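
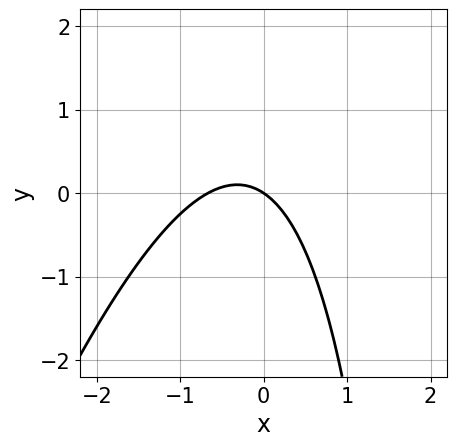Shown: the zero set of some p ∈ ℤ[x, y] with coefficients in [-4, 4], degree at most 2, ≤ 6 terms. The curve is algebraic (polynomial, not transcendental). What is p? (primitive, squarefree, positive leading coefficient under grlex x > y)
3*x^2 - x*y + 2*x + 3*y

1. The degree is 2 — no degree-1 curve has this shape.
2. Observable constraints: one x-axis crossing is at x = 0; it crosses the y-axis at the gridline y = 0.
3. Putting this together gives p.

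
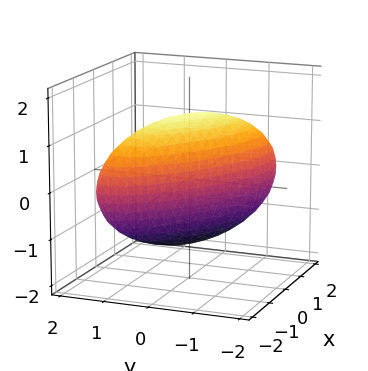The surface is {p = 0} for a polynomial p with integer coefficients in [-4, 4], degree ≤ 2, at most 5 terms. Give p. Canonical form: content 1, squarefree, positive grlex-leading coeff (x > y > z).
Degree: no degree-1 surface has this shape, so deg p = 2.
From the axis intercepts and sections: among the integer gridlines, it crosses the y-axis at y ∈ {-1, 1}.
Fitting integer coefficients to these (and the overall shape) gives p.

x^2 + 2*x*y + 2*y^2 + z^2 - 2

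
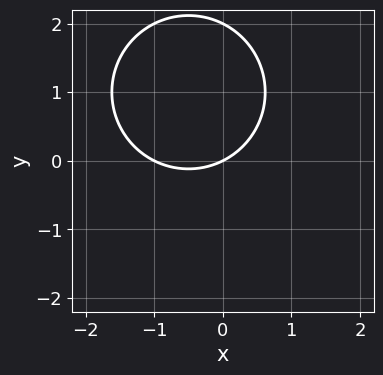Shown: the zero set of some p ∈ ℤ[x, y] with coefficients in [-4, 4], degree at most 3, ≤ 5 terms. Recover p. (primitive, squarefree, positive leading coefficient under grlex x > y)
x^2 + y^2 + x - 2*y

1. Degree: the shape is more complex than any degree-1 curve, so deg p = 2.
2. Reading off the gridlines: among the integer gridlines, it crosses the y-axis at y ∈ {0, 2}; the x-axis gridline crossings are at x ∈ {-1, 0}.
3. These observations pin down the coefficients.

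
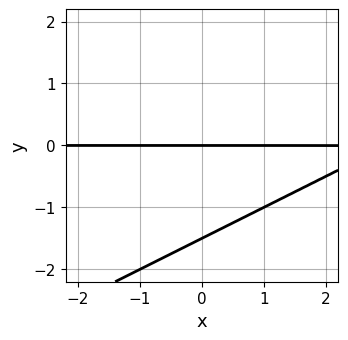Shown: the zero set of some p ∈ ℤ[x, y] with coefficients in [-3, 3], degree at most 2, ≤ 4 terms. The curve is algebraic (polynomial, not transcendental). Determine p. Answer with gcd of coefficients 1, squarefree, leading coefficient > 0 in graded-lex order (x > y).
First, deg p = 2. No degree-1 curve has this shape.
Next, against the integer gridlines: it meets the y-axis at y = 0 (among the integer gridlines); every point of the x-axis in the box is on the curve.
Finally, solving for integer coefficients yields p as stated.

x*y - 2*y^2 - 3*y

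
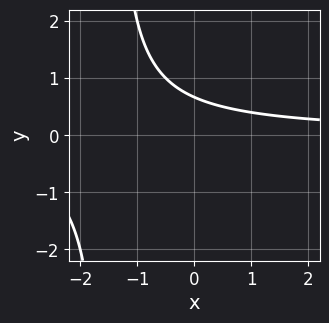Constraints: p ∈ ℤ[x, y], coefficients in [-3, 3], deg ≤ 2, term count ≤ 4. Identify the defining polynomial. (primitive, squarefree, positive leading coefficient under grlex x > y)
2*x*y + 3*y - 2

First, deg p = 2. No degree-1 curve has this shape.
Next, from the axis intercepts and sections: no x-intercept at any integer in the box.
Finally, assembling these constraints gives the stated polynomial.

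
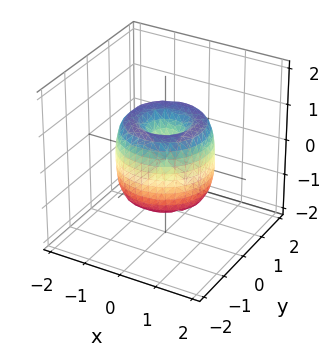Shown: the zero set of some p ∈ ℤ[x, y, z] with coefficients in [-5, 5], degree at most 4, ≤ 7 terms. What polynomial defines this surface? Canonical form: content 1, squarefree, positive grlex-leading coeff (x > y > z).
2*x^4 + 4*x^2*y^2 + 2*y^4 - 3*x^2 - 3*y^2 + z^2

Degree: a generic line meets the surface in up to 4 points, so deg p = 4.
Symmetry: every cross-section ⟂ z is a circle, so x, y appear only via x² + y².
Reading off the gridlines: a circular section at z = 0 has radius between 1 and 2; it crosses the y-axis at the gridline y = 0; it crosses the z-axis at the gridline z = 0.
The integer polynomial consistent with all of this is the stated p.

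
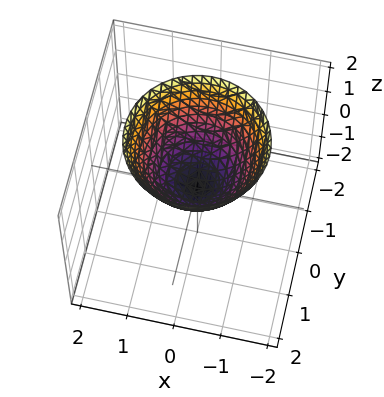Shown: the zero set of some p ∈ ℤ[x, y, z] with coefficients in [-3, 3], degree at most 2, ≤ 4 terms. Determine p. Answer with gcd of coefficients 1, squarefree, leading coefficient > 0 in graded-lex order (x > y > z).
(a) Degree: a paraboloid; a quadric, so deg p = 2.
(b) Symmetry: the z-axis is an axis of rotation, so x and y enter only as x² + y².
(c) Checking where it meets the axes: it crosses the x-axis at the gridline x = 0; it crosses the z-axis at the gridline z = 0; it meets the y-axis at y = 0 (among the integer gridlines); a circular section at z = 2 has radius between 1 and 2.
(d) Together with the visible shape, these determine p as stated.

x^2 + y^2 - z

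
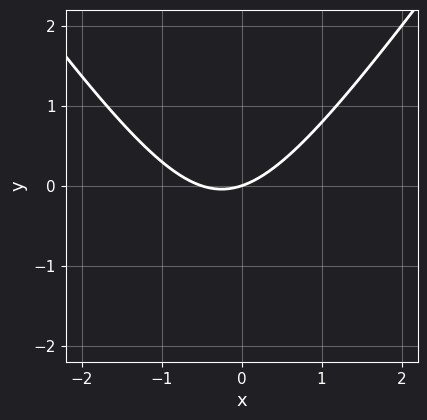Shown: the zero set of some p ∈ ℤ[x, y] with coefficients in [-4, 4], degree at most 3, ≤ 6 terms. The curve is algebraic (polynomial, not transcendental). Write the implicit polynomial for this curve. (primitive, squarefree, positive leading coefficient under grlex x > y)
2*x^2 - y^2 + x - 3*y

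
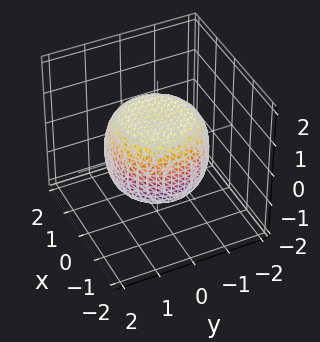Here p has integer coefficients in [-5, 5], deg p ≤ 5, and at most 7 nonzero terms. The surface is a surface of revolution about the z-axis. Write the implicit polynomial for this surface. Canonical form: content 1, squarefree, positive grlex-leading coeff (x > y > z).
(a) The degree is 4 — a generic line meets the surface in up to 4 points.
(b) Symmetries: the surface is invariant under rotation about z: p = q(x² + y², z).
(c) From the visible intercepts: a circular section at z = 0 has radius between 1 and 2; among the integer gridlines, it crosses the z-axis at z ∈ {-1, 1}.
(d) Assembling these constraints gives the stated polynomial.

2*x^4 + 4*x^2*y^2 + 2*y^4 - 2*x^2 - 2*y^2 + 3*z^2 - 3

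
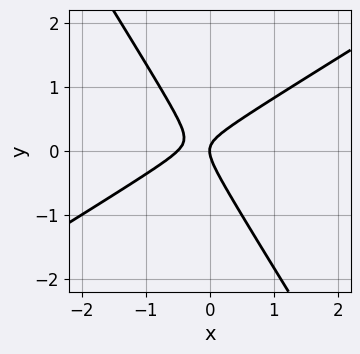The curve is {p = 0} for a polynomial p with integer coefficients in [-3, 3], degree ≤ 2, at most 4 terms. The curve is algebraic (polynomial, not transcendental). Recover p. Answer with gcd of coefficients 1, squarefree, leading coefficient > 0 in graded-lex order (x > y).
First, degree: a generic line meets the curve in up to 2 points, so deg p = 2.
Next, from the axis intercepts and sections: it crosses the y-axis at the gridline y = 0; one x-axis crossing is at x = 0.
Finally, the integer polynomial consistent with all of this is the stated p.

2*x^2 - 2*x*y - 2*y^2 + x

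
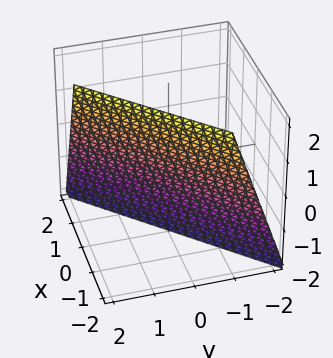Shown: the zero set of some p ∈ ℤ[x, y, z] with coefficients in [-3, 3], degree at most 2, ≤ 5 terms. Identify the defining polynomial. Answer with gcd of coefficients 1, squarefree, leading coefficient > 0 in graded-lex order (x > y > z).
3*x - 3*y + z + 2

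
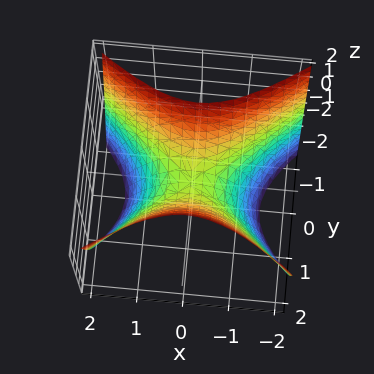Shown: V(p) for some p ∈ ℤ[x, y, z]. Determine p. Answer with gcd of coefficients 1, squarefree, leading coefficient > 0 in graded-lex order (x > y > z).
2*x^2 - 3*y^2 + 2*z

(a) Degree: a hyperbolic paraboloid; a quadric, so deg p = 2.
(b) Symmetries: it's symmetric under y → −y, forcing even powers of y; the x ↦ −x reflection is a symmetry, so x appears only in even powers.
(c) Against the integer gridlines: it meets the z-axis at z = 0 (among the integer gridlines); it crosses the x-axis at the gridline x = 0.
(d) Fitting integer coefficients to these (and the overall shape) gives p.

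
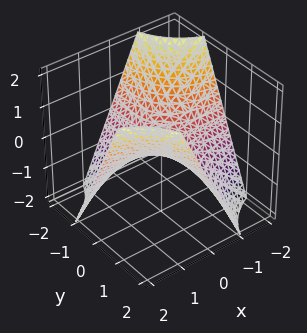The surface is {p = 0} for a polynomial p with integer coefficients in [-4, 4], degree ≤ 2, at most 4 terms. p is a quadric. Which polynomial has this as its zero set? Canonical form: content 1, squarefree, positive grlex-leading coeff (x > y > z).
1. deg p = 2.
2. Reading off the gridlines: every point of the x-axis in the box is on the surface; it crosses the z-axis at the gridline z = 0; the visible y-axis segment lies entirely on the surface.
3. These observations pin down the coefficients.

x*y - z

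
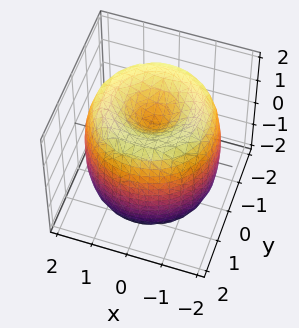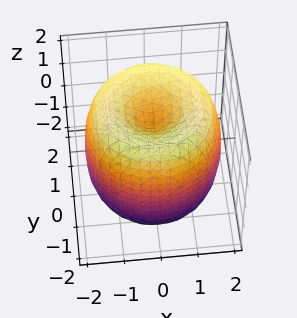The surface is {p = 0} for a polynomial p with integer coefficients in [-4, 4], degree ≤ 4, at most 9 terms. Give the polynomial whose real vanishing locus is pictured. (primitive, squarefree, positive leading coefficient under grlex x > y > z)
x^4 + 2*x^2*y^2 + y^4 - 3*x^2 - 3*y^2 + z^2 - 1

First, degree: the shape is more complex than any degree-3 surface, so deg p = 4.
Next, symmetry: the surface is invariant under rotation about z: p = q(x² + y², z).
Then, reading off the gridlines: the z-axis gridline crossings are at z ∈ {-1, 1}; a circular section at z = 1 has radius between 1 and 2.
Finally, the integer polynomial consistent with all of this is the stated p.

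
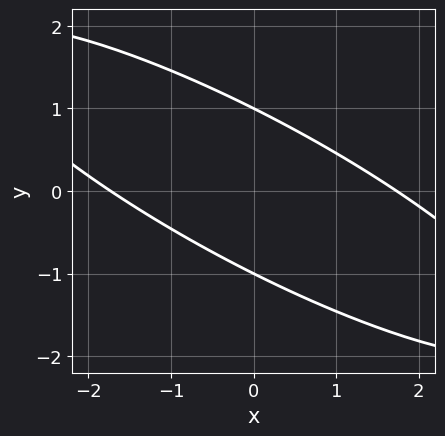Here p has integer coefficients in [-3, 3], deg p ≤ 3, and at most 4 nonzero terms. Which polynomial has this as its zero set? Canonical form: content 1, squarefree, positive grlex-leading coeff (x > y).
(a) The degree is 2 — no degree-1 curve has this shape.
(b) From the visible intercepts: among the integer gridlines, it crosses the y-axis at y ∈ {-1, 1}.
(c) Together with the visible shape, these determine p as stated.

x^2 + 3*x*y + 3*y^2 - 3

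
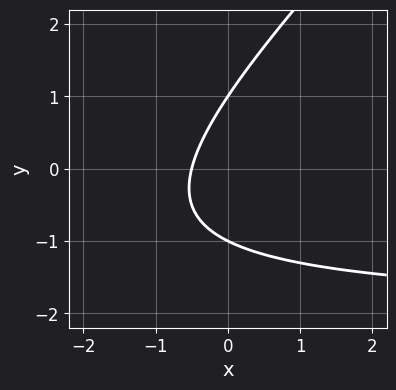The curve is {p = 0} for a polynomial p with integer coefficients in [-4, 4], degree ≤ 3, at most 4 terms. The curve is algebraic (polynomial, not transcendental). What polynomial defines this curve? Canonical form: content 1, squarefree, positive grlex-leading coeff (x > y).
x*y - y^2 + 2*x + 1

1. The degree is 2 — the shape is more complex than any degree-1 curve.
2. Reading off the gridlines: among the integer gridlines, it crosses the y-axis at y ∈ {-1, 1}.
3. Fitting integer coefficients to these (and the overall shape) gives p.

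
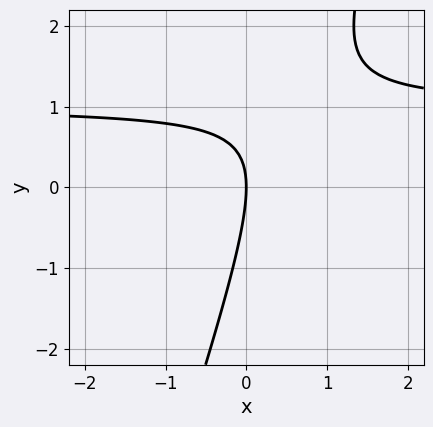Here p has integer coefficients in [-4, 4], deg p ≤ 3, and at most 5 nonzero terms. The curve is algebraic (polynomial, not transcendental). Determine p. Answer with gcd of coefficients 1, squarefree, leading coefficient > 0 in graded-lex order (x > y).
First, degree: the shape is more complex than any degree-1 curve, so deg p = 2.
Then, reading off the gridlines: it meets the x-axis at x = 0 (among the integer gridlines); it meets the y-axis at y = 0 (among the integer gridlines).
Finally, solving for integer coefficients yields p as stated.

3*x*y - y^2 - 3*x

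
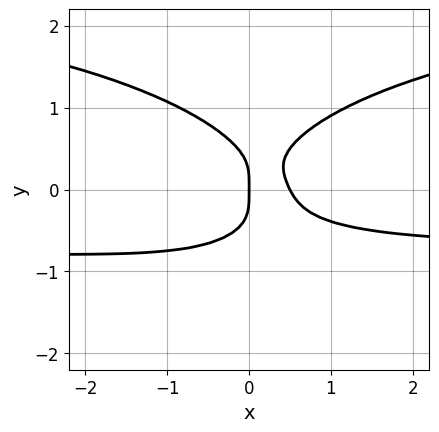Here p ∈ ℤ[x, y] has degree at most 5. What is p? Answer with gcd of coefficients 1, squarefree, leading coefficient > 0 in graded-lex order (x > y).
deg p = 4.
From the axis intercepts and sections: one x-axis crossing is at x = 0; one y-axis crossing is at y = 0.
Together with the visible shape, these determine p as stated.

x^2*y^2 + 3*y^4 - 2*x^2*y - 2*x^2 + x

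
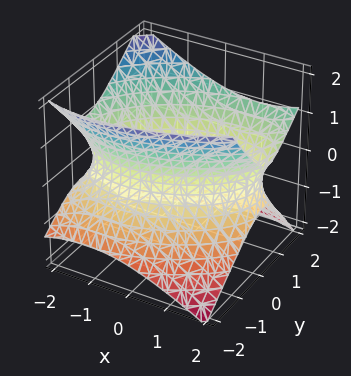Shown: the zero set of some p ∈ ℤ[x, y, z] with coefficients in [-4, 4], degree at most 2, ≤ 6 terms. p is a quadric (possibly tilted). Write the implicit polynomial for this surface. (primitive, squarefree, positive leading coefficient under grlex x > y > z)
1. deg p = 2.
2. Against the integer gridlines: the surface avoids every integer z-axis point in the box.
3. Putting this together gives p.

x^2 - x*y + 2*y^2 - y*z - 2*z^2 - 3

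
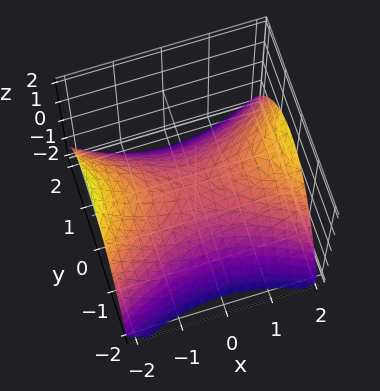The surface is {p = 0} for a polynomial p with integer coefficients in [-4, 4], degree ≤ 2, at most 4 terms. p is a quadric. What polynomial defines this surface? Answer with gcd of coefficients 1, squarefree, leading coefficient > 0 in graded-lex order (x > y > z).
(a) Degree: a hyperbolic paraboloid; a quadric, so deg p = 2.
(b) Symmetries: the x ↦ −x reflection is a symmetry, so x appears only in even powers; it's symmetric under y → −y, forcing even powers of y.
(c) Observable constraints: it crosses the x-axis at the gridline x = 0; it crosses the y-axis at the gridline y = 0; it crosses the z-axis at the gridline z = 0.
(d) Fitting integer coefficients to these (and the overall shape) gives p.

x^2 - 2*y^2 - 3*z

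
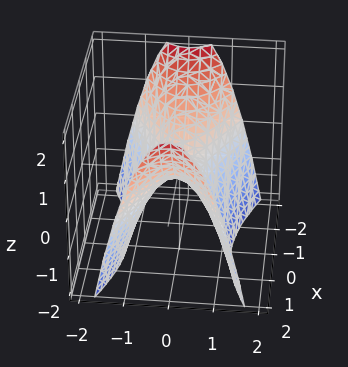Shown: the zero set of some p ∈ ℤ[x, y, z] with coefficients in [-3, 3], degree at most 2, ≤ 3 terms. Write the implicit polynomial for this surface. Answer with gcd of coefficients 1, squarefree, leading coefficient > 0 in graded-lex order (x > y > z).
Degree: a hyperbolic paraboloid; a quadric, so deg p = 2.
Symmetries: it's symmetric under y → −y, forcing even powers of y; it's symmetric under x → −x, forcing even powers of x.
From the axis intercepts and sections: one x-axis crossing is at x = 0; it meets the y-axis at y = 0 (among the integer gridlines); it meets the z-axis at z = 0 (among the integer gridlines).
The integer polynomial consistent with all of this is the stated p.

x^2 - 3*y^2 - 2*z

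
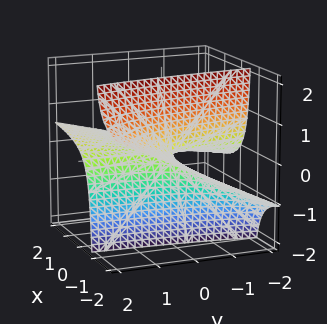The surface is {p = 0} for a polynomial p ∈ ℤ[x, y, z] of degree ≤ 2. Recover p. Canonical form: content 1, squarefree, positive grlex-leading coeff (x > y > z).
x*y - 3*x*z - 2*z

Degree: the shape is more complex than any degree-1 surface, so deg p = 2.
Observable constraints: every point of the y-axis in the box is on the surface; the visible x-axis segment lies entirely on the surface; it crosses the z-axis at the gridline z = 0.
Together with the visible shape, these determine p as stated.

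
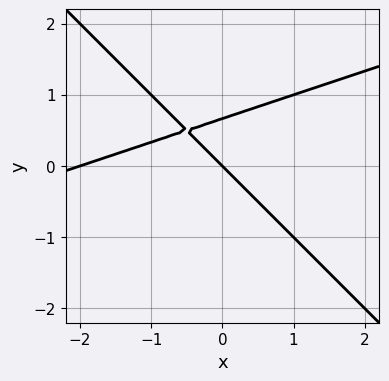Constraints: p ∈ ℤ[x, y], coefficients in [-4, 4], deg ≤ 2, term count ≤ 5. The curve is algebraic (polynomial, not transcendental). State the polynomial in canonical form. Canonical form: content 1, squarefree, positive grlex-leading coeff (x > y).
x^2 - 2*x*y - 3*y^2 + 2*x + 2*y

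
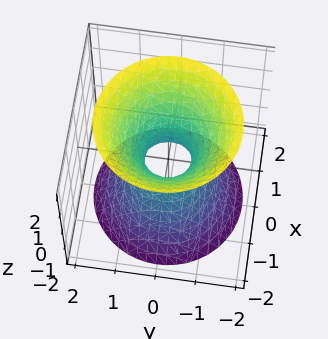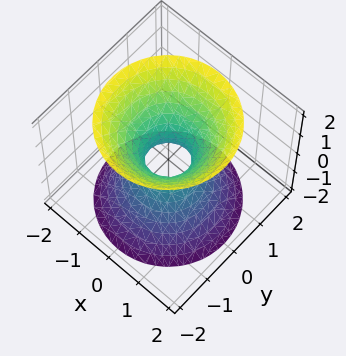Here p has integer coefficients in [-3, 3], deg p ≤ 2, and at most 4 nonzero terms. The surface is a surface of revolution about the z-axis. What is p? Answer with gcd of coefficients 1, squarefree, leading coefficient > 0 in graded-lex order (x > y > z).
The degree is 2 — the shape is more complex than any degree-1 surface.
Symmetries: the surface is invariant under rotation about z: p = q(x² + y², z).
From the visible intercepts: it misses every integer gridline on the z-axis; a circular section at z = 1 has radius exactly 1.
Matching integer coefficients to the picture gives p.

3*x^2 + 3*y^2 - 2*z^2 - 1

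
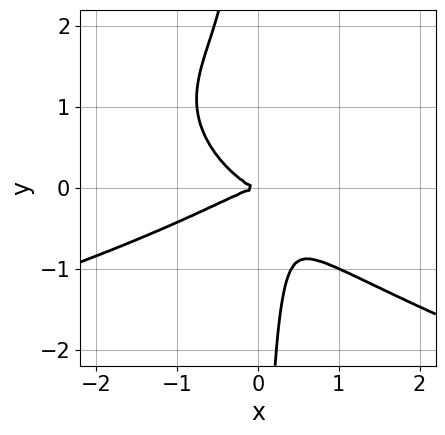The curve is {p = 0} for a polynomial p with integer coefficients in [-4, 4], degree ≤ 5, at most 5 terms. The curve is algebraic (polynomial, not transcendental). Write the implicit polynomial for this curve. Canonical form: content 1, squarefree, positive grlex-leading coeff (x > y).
3*x*y^3 + 2*x^3 - 2*x^2*y - 3*x*y^2 + 2*y^2

First, the degree is 4 — a generic line meets the curve in up to 4 points.
Next, reading off the gridlines: it crosses the y-axis at the gridline y = 0; it meets the x-axis at x = 0 (among the integer gridlines).
Finally, assembling these constraints gives the stated polynomial.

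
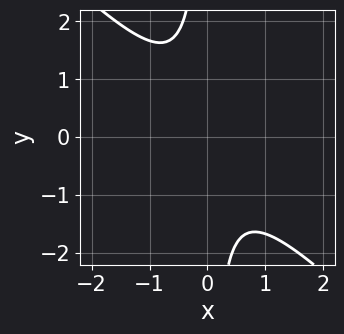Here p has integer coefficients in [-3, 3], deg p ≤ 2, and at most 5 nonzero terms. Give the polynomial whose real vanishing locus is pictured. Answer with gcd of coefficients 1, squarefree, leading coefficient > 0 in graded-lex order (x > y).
3*x^2 + 3*x*y + 2

First, the degree is 2 — the shape is more complex than any degree-1 curve.
Next, from the visible intercepts: the curve avoids every integer y-axis point in the box; no x-intercept at any integer in the box.
Finally, fitting integer coefficients to these (and the overall shape) gives p.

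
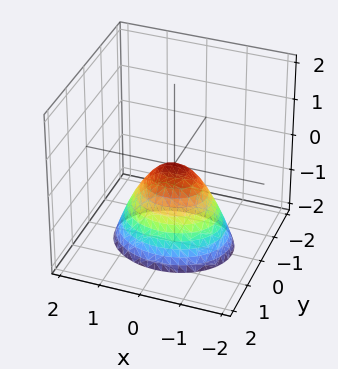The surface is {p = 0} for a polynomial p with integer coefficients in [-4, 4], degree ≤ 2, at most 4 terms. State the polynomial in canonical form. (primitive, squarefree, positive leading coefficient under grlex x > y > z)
Degree: a paraboloid; a quadric, so deg p = 2.
Symmetries: it's symmetric under x → −x, forcing even powers of x; mirror symmetry y ↦ −y ⇒ only even powers of y.
From the axis intercepts and sections: it meets the y-axis at y = 0 (among the integer gridlines); it crosses the z-axis at the gridline z = 0; one x-axis crossing is at x = 0.
The integer polynomial consistent with all of this is the stated p.

2*x^2 + 3*y^2 + 2*z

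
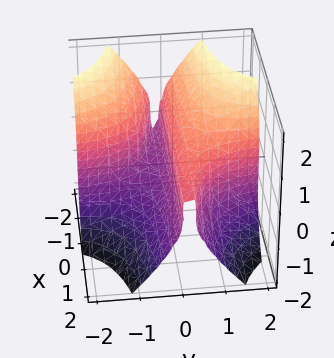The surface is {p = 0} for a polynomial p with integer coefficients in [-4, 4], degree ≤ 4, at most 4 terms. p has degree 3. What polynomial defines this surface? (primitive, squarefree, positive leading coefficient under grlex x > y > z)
The degree is 3 — no degree-2 surface has this shape.
From the visible intercepts: one z-axis crossing is at z = 0; one y-axis crossing is at y = 0.
The integer polynomial consistent with all of this is the stated p.

3*x*y^2 + z^3 - 2*y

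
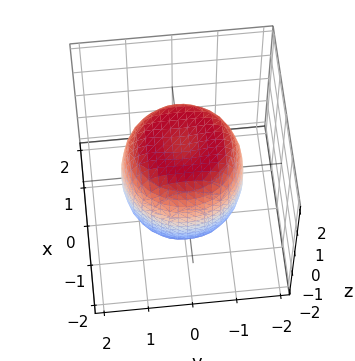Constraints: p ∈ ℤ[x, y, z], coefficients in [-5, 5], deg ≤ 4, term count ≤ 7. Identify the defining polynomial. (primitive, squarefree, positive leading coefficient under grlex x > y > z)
1. deg p = 4. The shape is more complex than any degree-3 surface.
2. Symmetry: the surface is invariant under rotation about z: p = q(x² + y², z).
3. Reading off the gridlines: a circular section at z = -1 has radius between 1 and 2.
4. The integer polynomial consistent with all of this is the stated p.

2*x^4 + 4*x^2*y^2 + 2*y^4 - 2*x^2 - 2*y^2 + 2*z^2 - 3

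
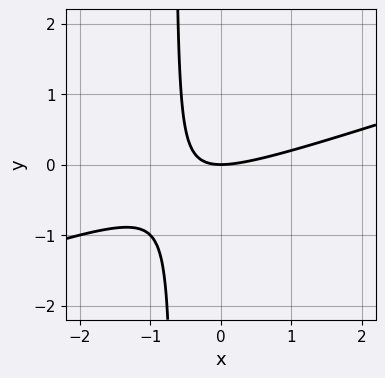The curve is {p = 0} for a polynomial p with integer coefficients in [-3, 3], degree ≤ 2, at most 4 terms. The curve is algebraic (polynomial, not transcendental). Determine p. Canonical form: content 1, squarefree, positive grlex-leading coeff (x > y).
x^2 - 3*x*y - 2*y

1. The degree is 2 — no degree-1 curve has this shape.
2. Observable constraints: it crosses the x-axis at the gridline x = 0; it meets the y-axis at y = 0 (among the integer gridlines).
3. Fitting integer coefficients to these (and the overall shape) gives p.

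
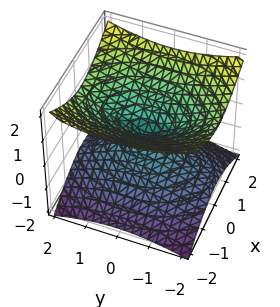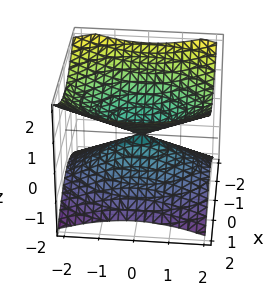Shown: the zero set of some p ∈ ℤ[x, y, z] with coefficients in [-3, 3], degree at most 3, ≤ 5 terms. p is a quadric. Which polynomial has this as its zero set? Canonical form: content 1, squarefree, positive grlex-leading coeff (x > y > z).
2*x^2 + y^2 - 3*z^2

The degree is 2 — two nappes meeting at a single point; a quadric.
Symmetries: the z ↦ −z reflection is a symmetry, so z appears only in even powers; mirror symmetry y ↦ −y ⇒ only even powers of y; the x ↦ −x reflection is a symmetry, so x appears only in even powers.
Checking where it meets the axes: it meets the z-axis at z = 0 (among the integer gridlines); it meets the y-axis at y = 0 (among the integer gridlines); one x-axis crossing is at x = 0.
Matching integer coefficients to the picture gives p.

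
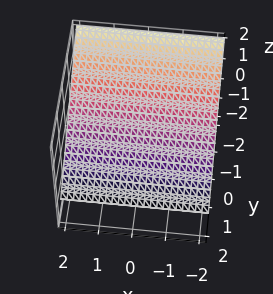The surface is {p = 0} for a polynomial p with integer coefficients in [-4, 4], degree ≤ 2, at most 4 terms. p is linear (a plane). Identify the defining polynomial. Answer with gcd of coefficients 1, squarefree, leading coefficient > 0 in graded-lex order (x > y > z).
Degree: the surface is flat (a plane), so deg p = 1.
Observable constraints: it meets the y-axis at y = 1 (among the integer gridlines); no x-intercept at any integer in the box.
These observations pin down the coefficients.

2*y + 3*z - 2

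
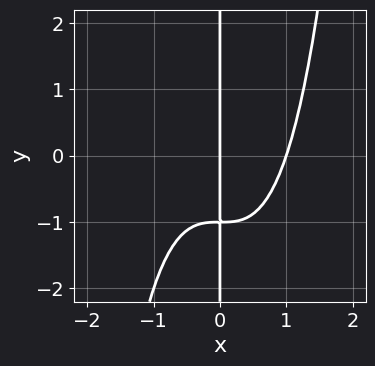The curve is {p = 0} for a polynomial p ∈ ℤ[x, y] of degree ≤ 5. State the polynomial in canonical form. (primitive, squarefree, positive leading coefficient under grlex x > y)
x^4 - x*y - x

1. deg p = 4.
2. From the axis intercepts and sections: every point of the y-axis in the box is on the curve; the x-axis gridline crossings are at x ∈ {0, 1}.
3. Together with the visible shape, these determine p as stated.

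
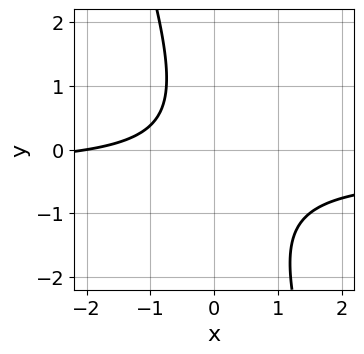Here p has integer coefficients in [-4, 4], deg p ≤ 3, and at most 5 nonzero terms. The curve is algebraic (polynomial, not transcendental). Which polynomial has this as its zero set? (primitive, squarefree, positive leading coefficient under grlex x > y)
3*x*y + y^2 + x + 2

1. Degree: no degree-1 curve has this shape, so deg p = 2.
2. From the visible intercepts: it misses every integer gridline on the y-axis; one x-axis crossing is at x = -2.
3. Fitting integer coefficients to these (and the overall shape) gives p.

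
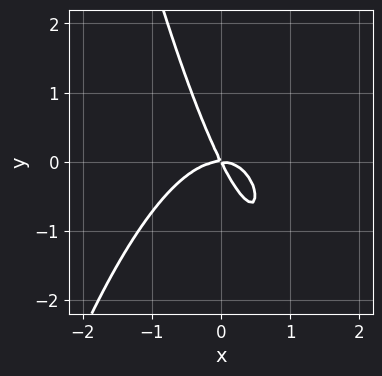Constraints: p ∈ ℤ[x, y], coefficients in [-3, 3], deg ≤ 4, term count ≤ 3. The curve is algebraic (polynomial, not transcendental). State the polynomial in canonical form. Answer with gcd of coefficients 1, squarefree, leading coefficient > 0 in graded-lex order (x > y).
2*x^3 + 2*x*y + y^2

The degree is 3 — no degree-2 curve has this shape.
From the axis intercepts and sections: it crosses the x-axis at the gridline x = 0; it crosses the y-axis at the gridline y = 0.
The integer polynomial consistent with all of this is the stated p.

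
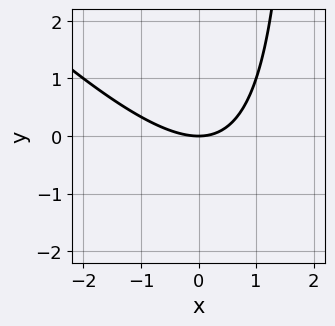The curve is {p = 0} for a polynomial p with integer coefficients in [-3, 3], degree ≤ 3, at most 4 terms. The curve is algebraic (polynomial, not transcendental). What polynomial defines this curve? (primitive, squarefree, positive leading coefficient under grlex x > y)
The degree is 2 — no degree-1 curve has this shape.
Against the integer gridlines: it crosses the x-axis at the gridline x = 0; it crosses the y-axis at the gridline y = 0.
These observations pin down the coefficients.

x^2 + x*y - 2*y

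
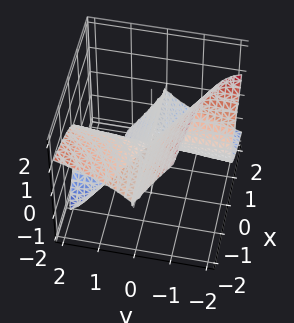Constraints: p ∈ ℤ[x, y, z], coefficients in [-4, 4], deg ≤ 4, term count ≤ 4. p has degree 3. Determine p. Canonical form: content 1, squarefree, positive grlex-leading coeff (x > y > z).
2*x*y^2 + 3*y*z^2 + 2*z^3

deg p = 3.
Against the integer gridlines: it meets the z-axis at z = 0 (among the integer gridlines); every point of the x-axis in the box is on the surface.
Putting this together gives p.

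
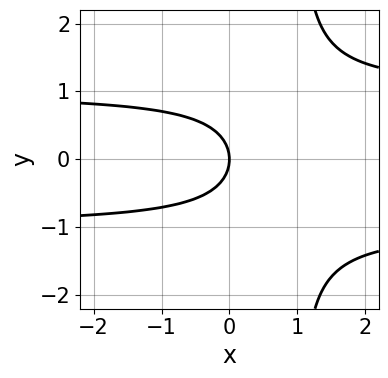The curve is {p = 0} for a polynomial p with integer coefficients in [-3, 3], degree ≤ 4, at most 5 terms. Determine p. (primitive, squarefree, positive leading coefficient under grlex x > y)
1. The degree is 3 — no degree-2 curve has this shape.
2. Symmetries: mirror symmetry y ↦ −y ⇒ only even powers of y.
3. Observable constraints: it meets the y-axis at y = 0 (among the integer gridlines); it meets the x-axis at x = 0 (among the integer gridlines).
4. Matching integer coefficients to the picture gives p.

x*y^2 - y^2 - x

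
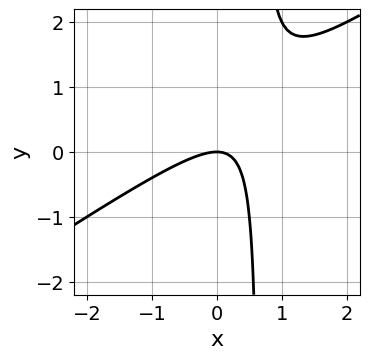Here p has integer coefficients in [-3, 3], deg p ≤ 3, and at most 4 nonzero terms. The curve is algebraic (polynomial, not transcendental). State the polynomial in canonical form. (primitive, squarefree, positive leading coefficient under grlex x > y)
1. deg p = 2.
2. Checking where it meets the axes: one y-axis crossing is at y = 0; one x-axis crossing is at x = 0.
3. The integer polynomial consistent with all of this is the stated p.

2*x^2 - 3*x*y + 2*y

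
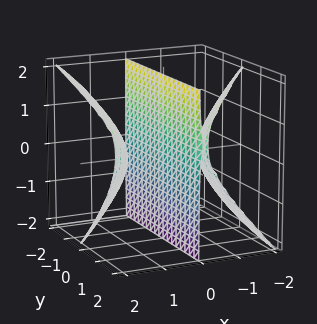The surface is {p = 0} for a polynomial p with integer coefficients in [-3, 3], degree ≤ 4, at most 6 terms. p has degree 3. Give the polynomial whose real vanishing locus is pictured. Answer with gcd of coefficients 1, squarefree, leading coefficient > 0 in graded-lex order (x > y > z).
3*x^3 - 3*x^2*y + 2*x*y*z - 3*x*z^2 - 3*x

The picture has 3 separate pieces. They look like related sheets of one shape, so recover p as a whole.
deg p = 3. No degree-2 surface has this shape.
From the visible intercepts: every point of the z-axis in the box is on the surface; every point of the y-axis in the box is on the surface; the x-axis gridline crossings are at x ∈ {-1, 0, 1}.
Fitting integer coefficients to these (and the overall shape) gives p.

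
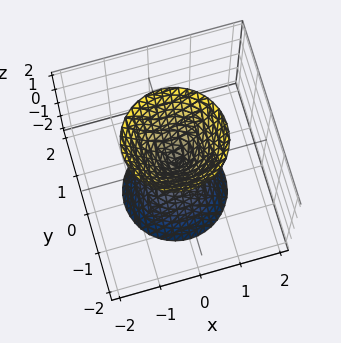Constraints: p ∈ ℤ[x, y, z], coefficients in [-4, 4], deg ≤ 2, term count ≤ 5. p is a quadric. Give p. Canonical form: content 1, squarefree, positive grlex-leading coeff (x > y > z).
There are 2 components.
Degree: two nappes meeting at a single point; a quadric, so deg p = 2.
By symmetry, the z-axis is an axis of rotation, so x and y enter only as x² + y²; the z ↦ −z reflection is a symmetry, so z appears only in even powers.
Observable constraints: a circular section at z = 2 has radius between 1 and 2; it meets the z-axis at z = 0 (among the integer gridlines).
The integer polynomial consistent with all of this is the stated p.

3*x^2 + 3*y^2 - z^2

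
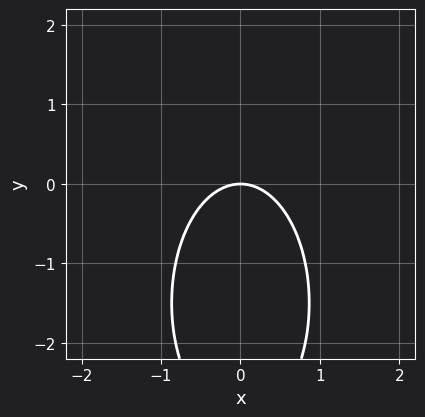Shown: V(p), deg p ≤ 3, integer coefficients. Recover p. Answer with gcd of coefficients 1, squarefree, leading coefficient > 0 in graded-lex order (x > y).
3*x^2 + y^2 + 3*y

1. The degree is 2 — a generic line meets the curve in up to 2 points.
2. Symmetries: it's symmetric under x → −x, forcing even powers of x.
3. Against the integer gridlines: it crosses the x-axis at the gridline x = 0; one y-axis crossing is at y = 0.
4. These observations pin down the coefficients.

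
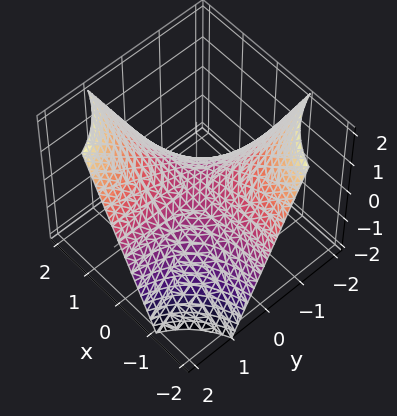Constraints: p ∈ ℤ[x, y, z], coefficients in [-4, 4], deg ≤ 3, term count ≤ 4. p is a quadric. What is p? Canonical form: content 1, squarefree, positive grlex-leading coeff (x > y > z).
x*y - z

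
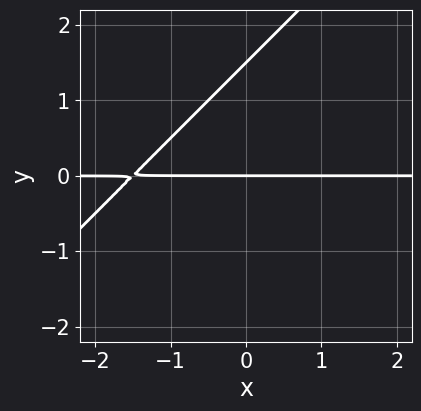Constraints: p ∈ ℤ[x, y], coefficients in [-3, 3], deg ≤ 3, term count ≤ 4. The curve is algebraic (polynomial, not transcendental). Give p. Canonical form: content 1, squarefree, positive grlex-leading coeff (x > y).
2*x*y - 2*y^2 + 3*y

(a) deg p = 2.
(b) Against the integer gridlines: the visible x-axis segment lies entirely on the curve; it meets the y-axis at y = 0 (among the integer gridlines).
(c) Fitting integer coefficients to these (and the overall shape) gives p.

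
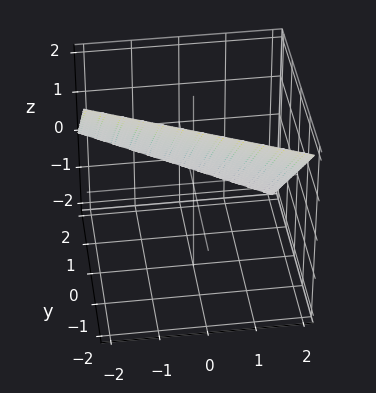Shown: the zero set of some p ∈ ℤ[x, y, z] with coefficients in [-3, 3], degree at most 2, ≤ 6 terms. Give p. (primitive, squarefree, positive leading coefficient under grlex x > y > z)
First, degree: the surface is flat (a plane), so deg p = 1.
Then, from the axis intercepts and sections: it crosses the z-axis at the gridline z = 1; one x-axis crossing is at x = 2; one y-axis crossing is at y = 1.
Finally, together with the visible shape, these determine p as stated.

x + 2*y + 2*z - 2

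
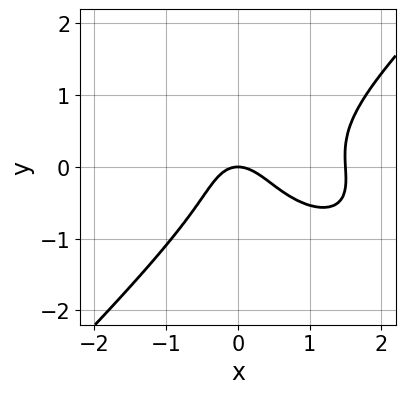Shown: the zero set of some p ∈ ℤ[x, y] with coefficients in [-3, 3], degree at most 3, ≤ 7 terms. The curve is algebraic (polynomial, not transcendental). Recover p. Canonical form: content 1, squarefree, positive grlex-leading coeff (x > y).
1. Degree: no degree-2 curve has this shape, so deg p = 3.
2. Against the integer gridlines: it crosses the x-axis at the gridline x = 0; it crosses the y-axis at the gridline y = 0.
3. Solving for integer coefficients yields p as stated.

2*x^3 + x^2*y - 3*y^3 - 3*x^2 - 2*y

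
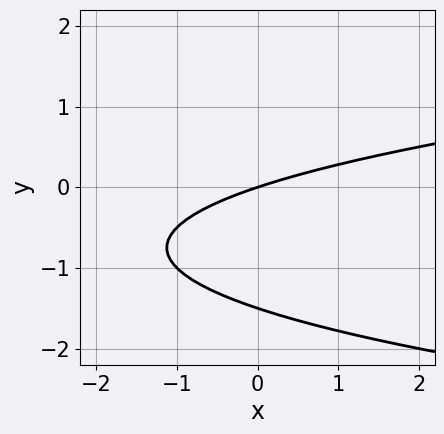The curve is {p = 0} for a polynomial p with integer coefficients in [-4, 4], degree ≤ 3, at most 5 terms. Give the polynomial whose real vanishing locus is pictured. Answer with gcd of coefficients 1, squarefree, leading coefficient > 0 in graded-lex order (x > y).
2*y^2 - x + 3*y

First, the degree is 2 — no degree-1 curve has this shape.
Then, reading off the gridlines: it meets the y-axis at y = 0 (among the integer gridlines); it crosses the x-axis at the gridline x = 0.
Finally, fitting integer coefficients to these (and the overall shape) gives p.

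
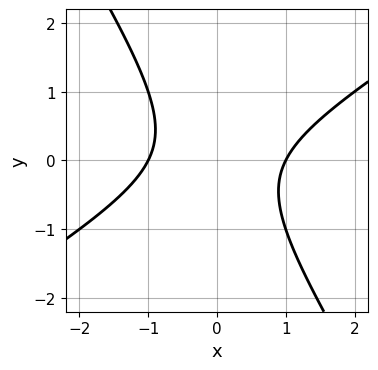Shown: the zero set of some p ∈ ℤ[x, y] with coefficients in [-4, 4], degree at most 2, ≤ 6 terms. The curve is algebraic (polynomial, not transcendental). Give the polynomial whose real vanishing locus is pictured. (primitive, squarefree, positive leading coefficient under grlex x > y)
1. Degree: no degree-1 curve has this shape, so deg p = 2.
2. Reading off the gridlines: no y-intercept at any integer in the box; the x-axis gridline crossings are at x ∈ {-1, 1}.
3. Solving for integer coefficients yields p as stated.

x^2 - x*y - y^2 - 1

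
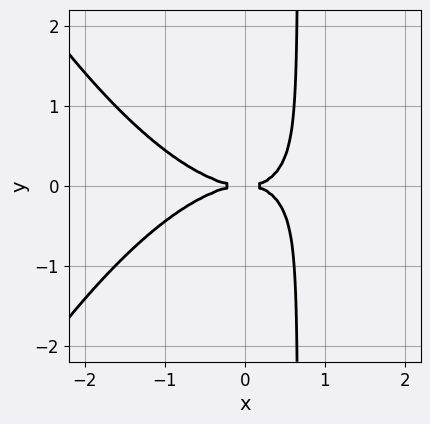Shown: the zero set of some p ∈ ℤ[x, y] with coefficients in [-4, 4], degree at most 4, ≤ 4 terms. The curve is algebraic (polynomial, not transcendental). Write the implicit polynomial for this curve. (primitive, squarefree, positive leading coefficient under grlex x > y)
x^4 + 3*x*y^2 - 2*y^2

(a) Degree: the shape is more complex than any degree-3 curve, so deg p = 4.
(b) Symmetries: mirror symmetry y ↦ −y ⇒ only even powers of y.
(c) From the axis intercepts and sections: it meets the x-axis at x = 0 (among the integer gridlines); one y-axis crossing is at y = 0.
(d) Fitting integer coefficients to these (and the overall shape) gives p.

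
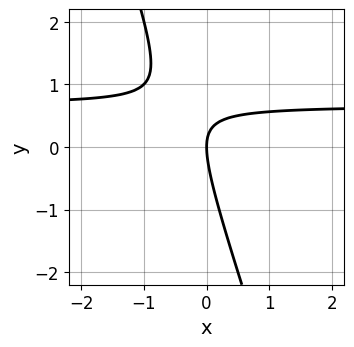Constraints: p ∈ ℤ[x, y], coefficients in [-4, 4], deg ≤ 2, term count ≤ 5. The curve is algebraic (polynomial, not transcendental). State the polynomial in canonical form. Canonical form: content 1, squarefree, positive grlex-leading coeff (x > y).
3*x*y + y^2 - 2*x

First, degree: a generic line meets the curve in up to 2 points, so deg p = 2.
Next, checking where it meets the axes: one x-axis crossing is at x = 0; it crosses the y-axis at the gridline y = 0.
Finally, assembling these constraints gives the stated polynomial.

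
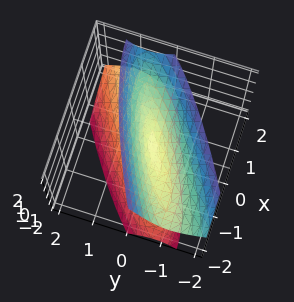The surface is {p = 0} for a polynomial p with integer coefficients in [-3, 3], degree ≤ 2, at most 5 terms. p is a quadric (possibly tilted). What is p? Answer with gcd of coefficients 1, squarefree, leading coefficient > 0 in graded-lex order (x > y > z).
x^2 - 3*x*y + 3*y^2 + y*z - z^2

I count 2 distinct pieces. Treating them together as one polynomial.
Degree: no degree-1 surface has this shape, so deg p = 2.
Observable constraints: it crosses the x-axis at the gridline x = 0; it meets the y-axis at y = 0 (among the integer gridlines); it crosses the z-axis at the gridline z = 0.
Matching integer coefficients to the picture gives p.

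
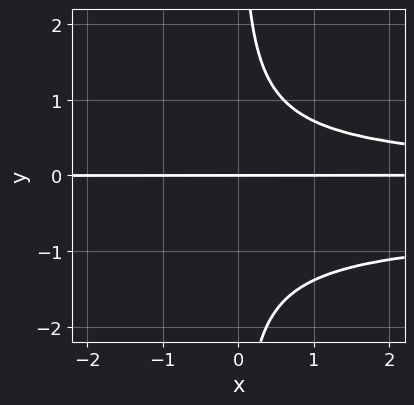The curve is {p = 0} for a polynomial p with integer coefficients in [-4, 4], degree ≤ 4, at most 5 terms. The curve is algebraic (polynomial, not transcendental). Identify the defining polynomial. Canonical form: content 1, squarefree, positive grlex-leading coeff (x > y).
3*x*y^3 + 2*x*y^2 - 3*y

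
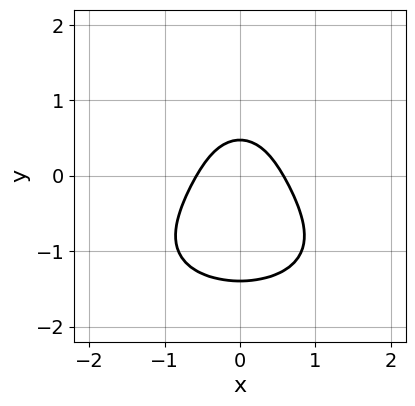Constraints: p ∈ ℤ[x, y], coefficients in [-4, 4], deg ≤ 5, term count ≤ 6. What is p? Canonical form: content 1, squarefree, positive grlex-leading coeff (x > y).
(a) The degree is 4 — the shape is more complex than any degree-3 curve.
(b) Symmetries: it's symmetric under x → −x, forcing even powers of x.
(c) Fitting integer coefficients to these (and the overall shape) gives p.

y^4 + 3*x^2 + 2*y - 1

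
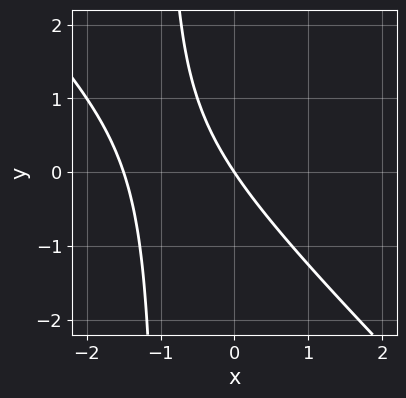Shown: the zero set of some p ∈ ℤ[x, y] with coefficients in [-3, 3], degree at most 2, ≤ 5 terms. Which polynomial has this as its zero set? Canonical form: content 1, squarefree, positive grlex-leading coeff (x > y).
2*x^2 + 2*x*y + 3*x + 2*y

(a) The degree is 2 — the shape is more complex than any degree-1 curve.
(b) Against the integer gridlines: it crosses the y-axis at the gridline y = 0; it crosses the x-axis at the gridline x = 0.
(c) These observations pin down the coefficients.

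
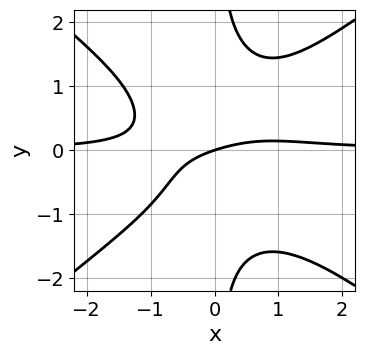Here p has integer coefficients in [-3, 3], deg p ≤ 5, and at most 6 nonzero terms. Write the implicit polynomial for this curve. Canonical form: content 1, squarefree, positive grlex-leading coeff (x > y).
Degree: a generic line meets the curve in up to 4 points, so deg p = 4.
From the visible intercepts: one y-axis crossing is at y = 0; it meets the x-axis at x = 0 (among the integer gridlines).
Assembling these constraints gives the stated polynomial.

2*x^3*y - 3*x*y^3 + 2*x*y - x + 3*y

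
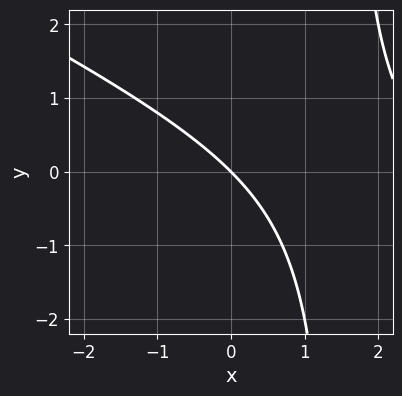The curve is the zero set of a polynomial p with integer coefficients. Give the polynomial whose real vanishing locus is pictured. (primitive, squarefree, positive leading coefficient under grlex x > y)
x^2 + 2*x*y - 3*x - 3*y

1. Degree: the shape is more complex than any degree-1 curve, so deg p = 2.
2. Observable constraints: it meets the x-axis at x = 0 (among the integer gridlines); one y-axis crossing is at y = 0.
3. Solving for integer coefficients yields p as stated.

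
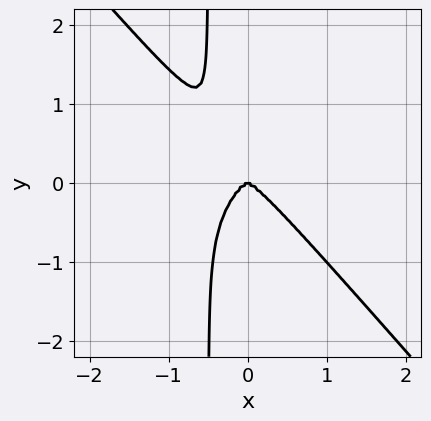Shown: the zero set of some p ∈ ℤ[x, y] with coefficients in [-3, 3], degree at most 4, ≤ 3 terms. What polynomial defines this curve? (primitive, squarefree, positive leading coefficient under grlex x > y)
The degree is 4 — no degree-3 curve has this shape.
From the visible intercepts: it crosses the y-axis at the gridline y = 0; it crosses the x-axis at the gridline x = 0.
Putting this together gives p.

3*x^4 + 2*x*y^3 + y^3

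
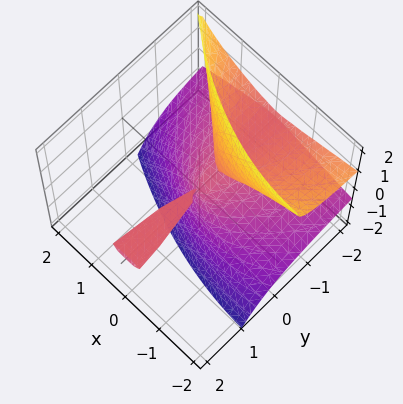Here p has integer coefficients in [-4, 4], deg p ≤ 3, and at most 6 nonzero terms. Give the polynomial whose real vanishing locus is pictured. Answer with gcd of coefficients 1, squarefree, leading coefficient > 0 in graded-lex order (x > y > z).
x*z^2 + 3*y*z^2 + z^3 + x^2 - y*z

1. The picture has 3 separate pieces. They look like related sheets of one shape, so recover p as a whole.
2. Degree: no degree-2 surface has this shape, so deg p = 3.
3. Reading off the gridlines: it crosses the x-axis at the gridline x = 0; the visible y-axis segment lies entirely on the surface.
4. Together with the visible shape, these determine p as stated.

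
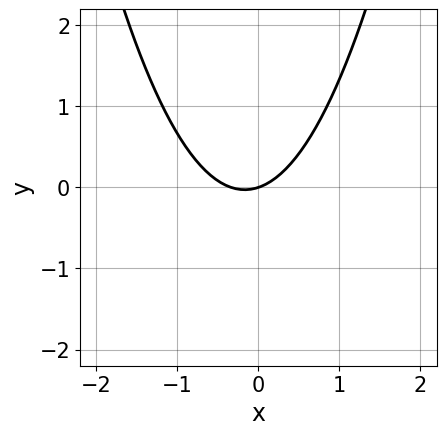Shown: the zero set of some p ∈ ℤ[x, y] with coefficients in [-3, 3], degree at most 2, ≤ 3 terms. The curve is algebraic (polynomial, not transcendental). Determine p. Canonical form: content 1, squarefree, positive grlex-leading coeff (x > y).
3*x^2 + x - 3*y

1. The degree is 2 — no degree-1 curve has this shape.
2. From the axis intercepts and sections: it meets the y-axis at y = 0 (among the integer gridlines); one x-axis crossing is at x = 0.
3. The integer polynomial consistent with all of this is the stated p.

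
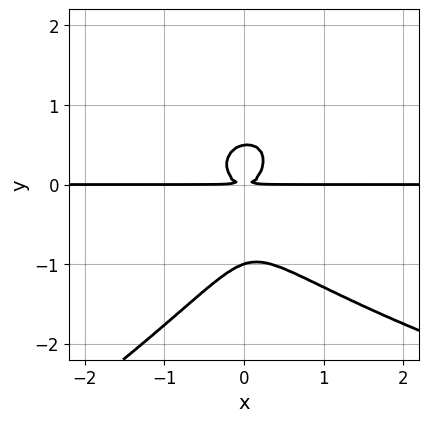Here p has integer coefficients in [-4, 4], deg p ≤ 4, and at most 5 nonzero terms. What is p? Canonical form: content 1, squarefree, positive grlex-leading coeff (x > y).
1. The degree is 4 — no degree-3 curve has this shape.
2. Checking where it meets the axes: it crosses the y-axis at the gridline y = -1; the visible x-axis segment lies entirely on the curve.
3. Assembling these constraints gives the stated polynomial.

x*y^3 - 2*y^4 - 3*x^2*y - y^3 + y^2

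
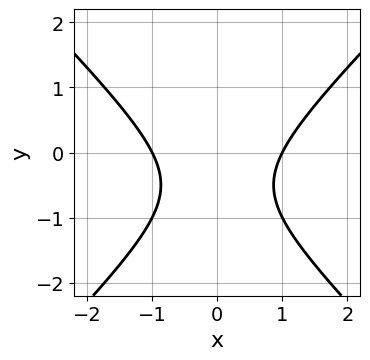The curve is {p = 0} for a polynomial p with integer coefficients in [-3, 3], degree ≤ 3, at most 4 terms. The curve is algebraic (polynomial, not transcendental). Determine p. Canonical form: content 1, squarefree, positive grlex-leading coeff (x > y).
deg p = 2. No degree-1 curve has this shape.
Symmetries: it's symmetric under x → −x, forcing even powers of x.
From the axis intercepts and sections: the x-axis gridline crossings are at x ∈ {-1, 1}; the curve avoids every integer y-axis point in the box.
The integer polynomial consistent with all of this is the stated p.

x^2 - y^2 - y - 1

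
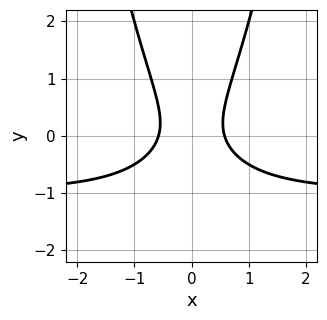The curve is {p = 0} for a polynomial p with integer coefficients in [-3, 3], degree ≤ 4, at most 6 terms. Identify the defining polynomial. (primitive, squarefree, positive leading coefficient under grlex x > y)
First, deg p = 3. A generic line meets the curve in up to 3 points.
Then, symmetries: it's symmetric under x → −x, forcing even powers of x.
Then, observable constraints: no y-intercept at any integer in the box.
Finally, the integer polynomial consistent with all of this is the stated p.

3*x^2*y + 3*x^2 - 2*y^2 - 1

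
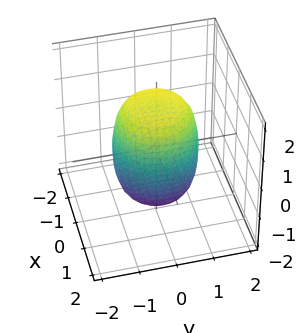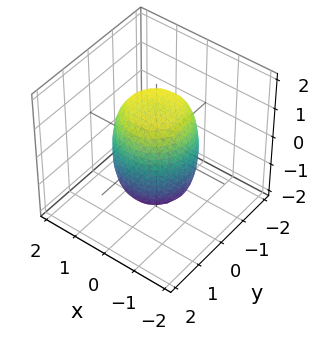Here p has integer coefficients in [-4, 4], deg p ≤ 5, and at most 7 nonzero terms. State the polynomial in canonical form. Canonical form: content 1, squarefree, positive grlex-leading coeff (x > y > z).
2*x^4 + 4*x^2*y^2 + 2*y^4 - x^2 - y^2 + z^2 - 2

1. Degree: no degree-3 surface has this shape, so deg p = 4.
2. Symmetries: rotational symmetry about the z-axis ⇒ p depends on x, y only through x² + y².
3. Observable constraints: a circular section at z = 0 has radius between 1 and 2.
4. Matching integer coefficients to the picture gives p.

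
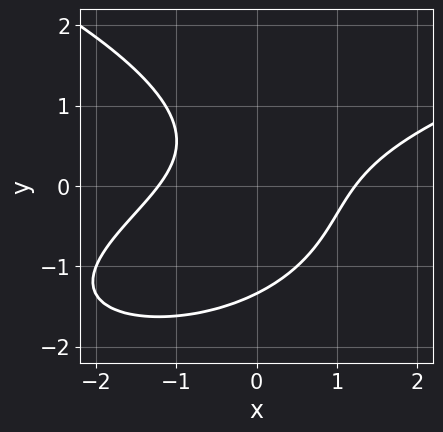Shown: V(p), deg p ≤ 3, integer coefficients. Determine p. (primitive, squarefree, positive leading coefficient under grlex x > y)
2*y^3 - 2*x^2 + 3*x*y + y^2 + 3

First, deg p = 3.
Finally, the integer polynomial consistent with all of this is the stated p.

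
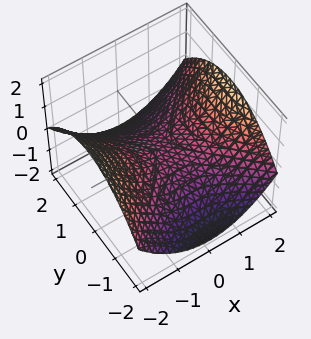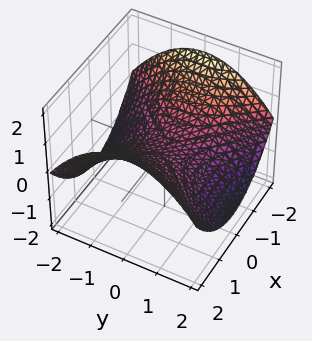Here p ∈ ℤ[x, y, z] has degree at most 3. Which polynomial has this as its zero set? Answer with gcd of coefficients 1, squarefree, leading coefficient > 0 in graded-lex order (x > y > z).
x^2 - y^2 - 3*z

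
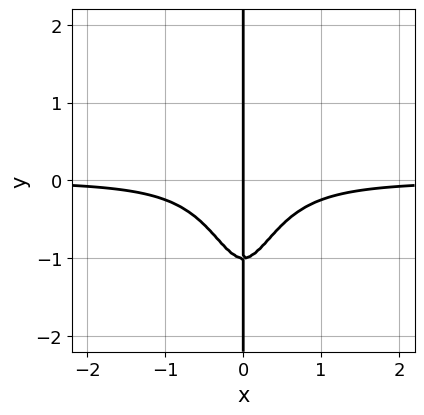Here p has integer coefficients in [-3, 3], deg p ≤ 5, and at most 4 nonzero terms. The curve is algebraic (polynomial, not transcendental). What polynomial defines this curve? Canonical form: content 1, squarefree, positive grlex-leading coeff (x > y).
3*x^3*y + x*y + x

(a) The degree is 4 — a generic line meets the curve in up to 4 points.
(b) Observable constraints: the visible y-axis segment lies entirely on the curve; it meets the x-axis at x = 0 (among the integer gridlines).
(c) Assembling these constraints gives the stated polynomial.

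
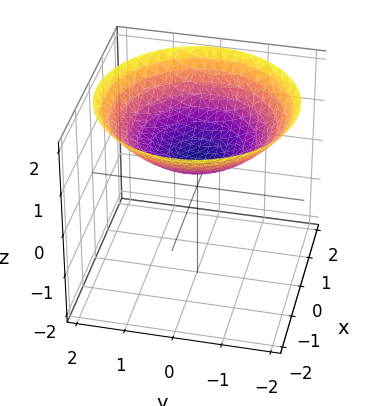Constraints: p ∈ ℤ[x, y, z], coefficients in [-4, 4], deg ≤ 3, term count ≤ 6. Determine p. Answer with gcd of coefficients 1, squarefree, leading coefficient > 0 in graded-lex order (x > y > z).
x^2 + y^2 - 3*z + 2

(a) The degree is 2 — the shape is more complex than any degree-1 surface.
(b) Symmetries: rotational symmetry about the z-axis ⇒ p depends on x, y only through x² + y².
(c) From the axis intercepts and sections: the surface avoids every integer y-axis point in the box; the surface avoids every integer x-axis point in the box; a circular section at z = 1 has radius exactly 1.
(d) Solving for integer coefficients yields p as stated.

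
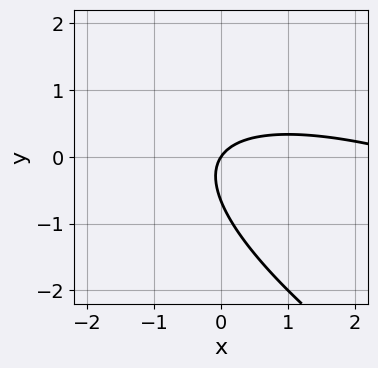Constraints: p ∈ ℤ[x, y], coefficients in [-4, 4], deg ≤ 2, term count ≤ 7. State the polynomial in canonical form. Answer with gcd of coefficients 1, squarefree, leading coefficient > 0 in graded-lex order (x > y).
x^2 + 3*x*y + 3*y^2 - 3*x + 2*y

First, deg p = 2.
Next, observable constraints: it meets the x-axis at x = 0 (among the integer gridlines); one y-axis crossing is at y = 0.
Finally, matching integer coefficients to the picture gives p.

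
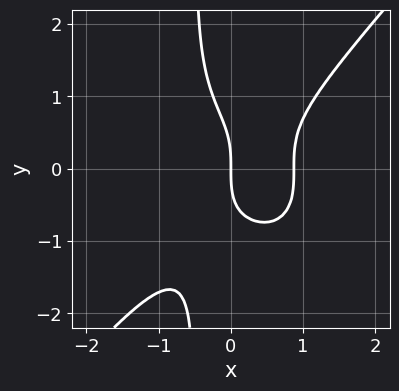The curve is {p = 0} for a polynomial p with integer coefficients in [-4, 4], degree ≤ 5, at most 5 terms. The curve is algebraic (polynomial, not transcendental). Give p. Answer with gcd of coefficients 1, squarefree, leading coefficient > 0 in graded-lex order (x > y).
3*x^4 - 2*x*y^3 - y^3 - 2*x

First, degree: a generic line meets the curve in up to 4 points, so deg p = 4.
Then, from the visible intercepts: one x-axis crossing is at x = 0; it meets the y-axis at y = 0 (among the integer gridlines).
Finally, assembling these constraints gives the stated polynomial.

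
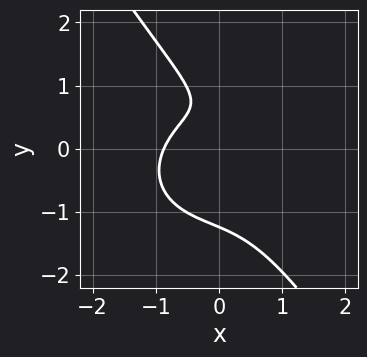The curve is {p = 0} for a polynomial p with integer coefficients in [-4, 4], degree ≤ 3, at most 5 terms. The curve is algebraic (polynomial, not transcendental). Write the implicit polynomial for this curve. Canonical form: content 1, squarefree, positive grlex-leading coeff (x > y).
3*x^3 + 3*x*y^2 + 3*y^3 - 3*y + 2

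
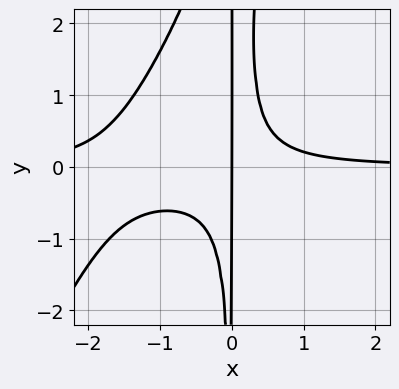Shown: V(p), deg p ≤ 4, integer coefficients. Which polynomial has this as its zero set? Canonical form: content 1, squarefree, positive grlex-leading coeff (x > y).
2*x^3*y - x^2*y^2 + 3*x^2*y - x

(a) The degree is 4 — no degree-3 curve has this shape.
(b) Reading off the gridlines: the visible y-axis segment lies entirely on the curve; it crosses the x-axis at the gridline x = 0.
(c) Assembling these constraints gives the stated polynomial.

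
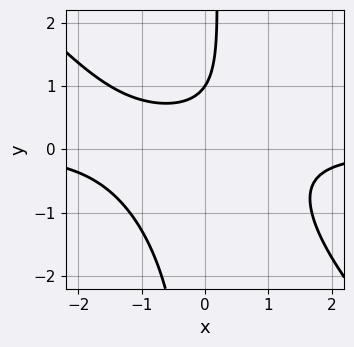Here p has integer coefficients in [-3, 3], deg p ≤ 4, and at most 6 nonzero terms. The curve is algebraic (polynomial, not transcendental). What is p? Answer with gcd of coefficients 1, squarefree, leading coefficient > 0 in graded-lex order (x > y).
2*x^2*y + 2*x*y^2 + x*y - 2*y + 2

First, degree: a generic line meets the curve in up to 3 points, so deg p = 3.
Next, reading off the gridlines: it crosses the y-axis at the gridline y = 1; it misses every integer gridline on the x-axis.
Finally, fitting integer coefficients to these (and the overall shape) gives p.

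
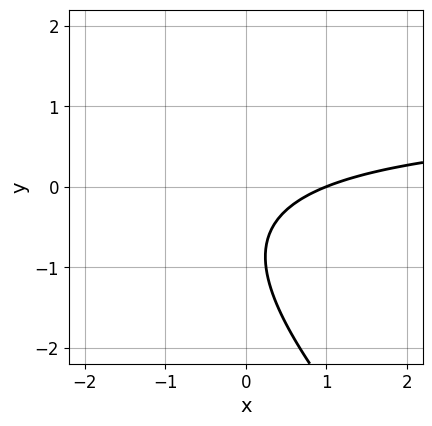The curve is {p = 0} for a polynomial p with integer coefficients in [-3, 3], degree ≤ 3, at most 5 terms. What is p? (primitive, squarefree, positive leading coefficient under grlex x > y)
2*x*y + 2*y^2 - 2*x + 3*y + 2

(a) deg p = 2.
(b) Reading off the gridlines: it misses every integer gridline on the y-axis; it meets the x-axis at x = 1 (among the integer gridlines).
(c) Solving for integer coefficients yields p as stated.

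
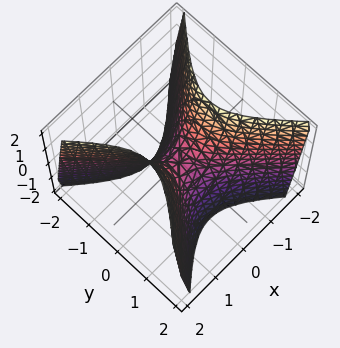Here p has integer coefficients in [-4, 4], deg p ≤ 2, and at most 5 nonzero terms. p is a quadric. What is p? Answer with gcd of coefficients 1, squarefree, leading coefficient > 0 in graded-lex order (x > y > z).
deg p = 2.
Symmetries: mirror symmetry y ↦ −y ⇒ only even powers of y; mirror symmetry x ↦ −x ⇒ only even powers of x.
From the axis intercepts and sections: it crosses the y-axis at the gridline y = 0; one x-axis crossing is at x = 0; it meets the z-axis at z = 0 (among the integer gridlines).
Matching integer coefficients to the picture gives p.

2*x^2 - 2*y^2 - z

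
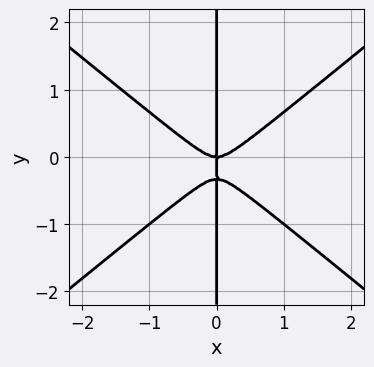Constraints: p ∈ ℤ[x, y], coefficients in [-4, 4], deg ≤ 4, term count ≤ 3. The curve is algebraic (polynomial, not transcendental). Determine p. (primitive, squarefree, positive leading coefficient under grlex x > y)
2*x^3 - 3*x*y^2 - x*y

deg p = 3. The shape is more complex than any degree-2 curve.
Reading off the gridlines: it meets the x-axis at x = 0 (among the integer gridlines); every point of the y-axis in the box is on the curve.
The integer polynomial consistent with all of this is the stated p.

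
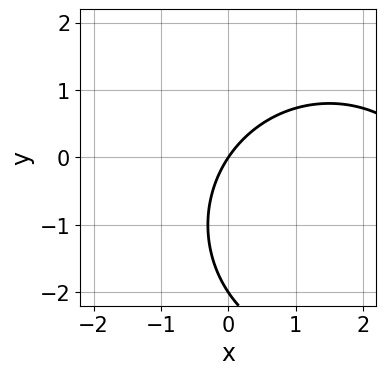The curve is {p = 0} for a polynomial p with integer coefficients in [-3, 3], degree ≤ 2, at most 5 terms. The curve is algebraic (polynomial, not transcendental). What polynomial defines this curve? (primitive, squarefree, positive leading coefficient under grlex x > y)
x^2 + y^2 - 3*x + 2*y

deg p = 2.
Checking where it meets the axes: one x-axis crossing is at x = 0; the y-axis gridline crossings are at y ∈ {-2, 0}.
Putting this together gives p.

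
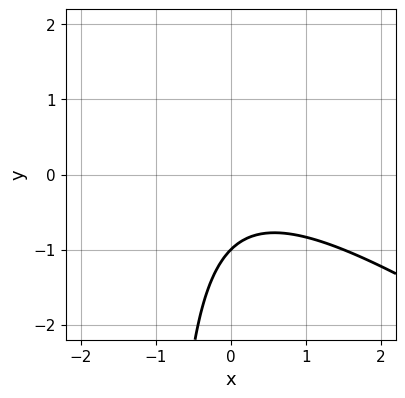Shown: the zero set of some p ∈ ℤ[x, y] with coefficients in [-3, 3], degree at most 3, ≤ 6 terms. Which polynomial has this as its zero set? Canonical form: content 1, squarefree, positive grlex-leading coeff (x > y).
2*x^2 + 3*x*y + 3*y + 3

1. deg p = 2.
2. Checking where it meets the axes: it misses every integer gridline on the x-axis; one y-axis crossing is at y = -1.
3. Solving for integer coefficients yields p as stated.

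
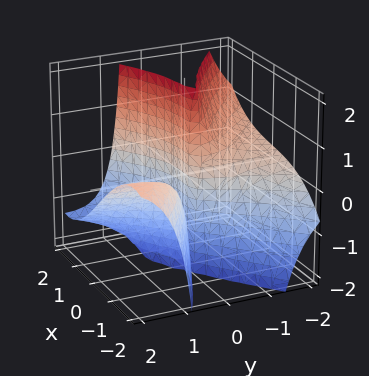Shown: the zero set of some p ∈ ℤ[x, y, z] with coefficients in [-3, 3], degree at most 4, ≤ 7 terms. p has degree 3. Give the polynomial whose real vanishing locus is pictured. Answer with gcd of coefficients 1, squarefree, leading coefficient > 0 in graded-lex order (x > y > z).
1. deg p = 3.
2. Observable constraints: it meets the y-axis at y = 0 (among the integer gridlines); every point of the z-axis in the box is on the surface; it meets the x-axis at x = 0 (among the integer gridlines).
3. The integer polynomial consistent with all of this is the stated p.

x^3 - x*y^2 - 3*y^2*z - 3*x*y - 2*y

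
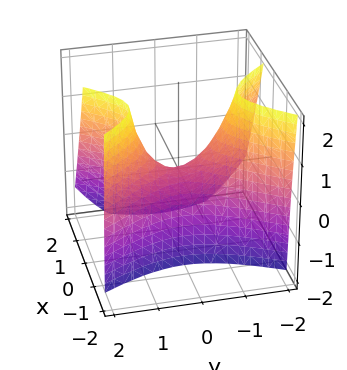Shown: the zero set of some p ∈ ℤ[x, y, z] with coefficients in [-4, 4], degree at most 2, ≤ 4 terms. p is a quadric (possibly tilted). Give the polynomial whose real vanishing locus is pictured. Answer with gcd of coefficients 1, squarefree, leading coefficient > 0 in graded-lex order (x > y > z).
1. deg p = 2. No degree-1 surface has this shape.
2. Checking where it meets the axes: it crosses the x-axis at the gridline x = 0; it crosses the z-axis at the gridline z = 0.
3. Together with the visible shape, these determine p as stated.

2*x^2 + x*z - y^2 + z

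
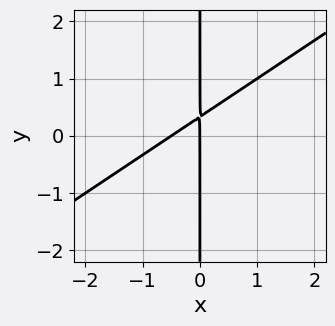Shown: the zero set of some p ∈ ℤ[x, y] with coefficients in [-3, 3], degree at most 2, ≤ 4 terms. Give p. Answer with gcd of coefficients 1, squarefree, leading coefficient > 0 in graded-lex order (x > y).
2*x^2 - 3*x*y + x

Degree: no degree-1 curve has this shape, so deg p = 2.
From the axis intercepts and sections: it crosses the x-axis at the gridline x = 0; the visible y-axis segment lies entirely on the curve.
Assembling these constraints gives the stated polynomial.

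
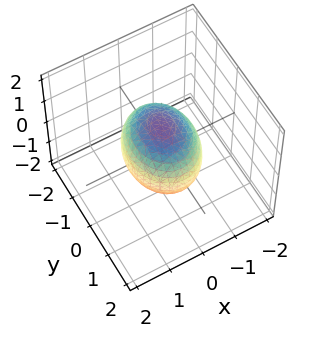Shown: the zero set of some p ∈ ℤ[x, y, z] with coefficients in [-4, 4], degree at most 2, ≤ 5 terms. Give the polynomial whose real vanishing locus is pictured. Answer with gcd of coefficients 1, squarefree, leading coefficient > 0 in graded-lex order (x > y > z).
1. The degree is 2 — bounded and convex; a quadric.
2. Symmetries: it's symmetric under z → −z, forcing even powers of z; the x ↦ −x reflection is a symmetry, so x appears only in even powers; mirror symmetry y ↦ −y ⇒ only even powers of y.
3. Against the integer gridlines: the x-axis gridline crossings are at x ∈ {-1, 1}.
4. Fitting integer coefficients to these (and the overall shape) gives p.

3*x^2 + 2*y^2 + 2*z^2 - 3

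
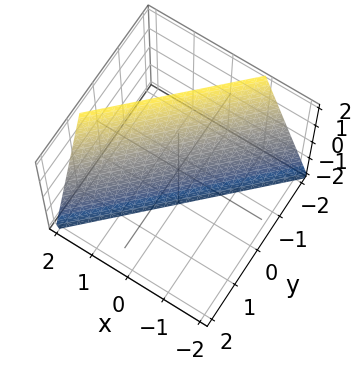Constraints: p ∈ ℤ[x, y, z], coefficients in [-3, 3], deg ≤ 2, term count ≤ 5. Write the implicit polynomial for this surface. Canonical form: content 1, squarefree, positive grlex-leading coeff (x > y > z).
3*x - 3*y - z - 2

1. deg p = 1. The surface is flat (a plane).
2. Reading off the gridlines: one z-axis crossing is at z = -2.
3. Matching integer coefficients to the picture gives p.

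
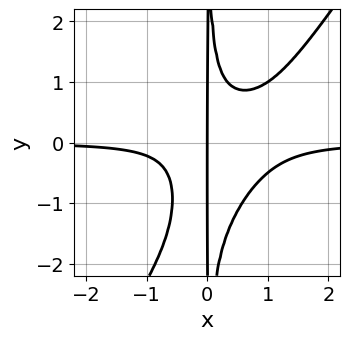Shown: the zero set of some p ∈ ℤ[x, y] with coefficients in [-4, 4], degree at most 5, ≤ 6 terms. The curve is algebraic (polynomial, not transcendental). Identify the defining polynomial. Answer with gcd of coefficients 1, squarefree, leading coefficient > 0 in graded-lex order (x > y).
3*x^3*y - 2*x^2*y^2 - 2*x^2*y + x

First, deg p = 4. No degree-3 curve has this shape.
Then, from the axis intercepts and sections: one x-axis crossing is at x = 0; every point of the y-axis in the box is on the curve.
Finally, solving for integer coefficients yields p as stated.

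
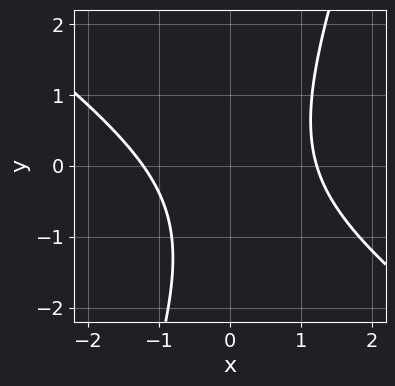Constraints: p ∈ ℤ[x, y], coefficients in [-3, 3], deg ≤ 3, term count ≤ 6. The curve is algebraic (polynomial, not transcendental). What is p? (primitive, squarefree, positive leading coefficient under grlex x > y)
First, degree: the shape is more complex than any degree-1 curve, so deg p = 2.
Then, from the visible intercepts: the curve avoids every integer y-axis point in the box.
Finally, putting this together gives p.

2*x^2 + 2*x*y - y^2 - y - 3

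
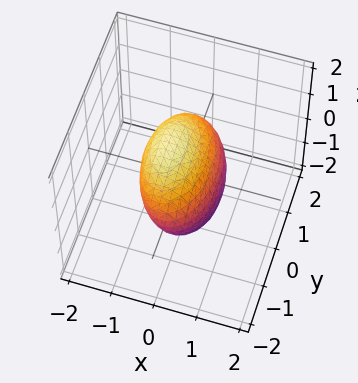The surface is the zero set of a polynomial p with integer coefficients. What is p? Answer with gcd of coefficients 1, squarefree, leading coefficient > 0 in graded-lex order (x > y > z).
(a) The degree is 2 — the shape is more complex than any degree-1 surface.
(b) Reading off the gridlines: the z-axis gridline crossings are at z ∈ {-1, 1}.
(c) Solving for integer coefficients yields p as stated.

3*x^2 + 2*x*z + y^2 + 2*z^2 - 2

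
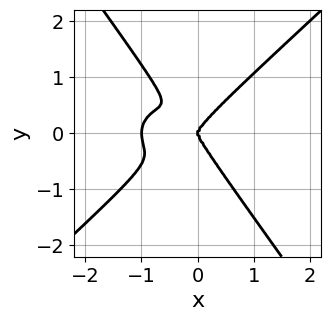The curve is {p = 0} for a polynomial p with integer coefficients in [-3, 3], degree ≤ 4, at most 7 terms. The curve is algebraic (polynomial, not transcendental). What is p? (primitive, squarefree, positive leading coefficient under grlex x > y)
1. deg p = 4.
2. Observable constraints: the x-axis gridline crossings are at x ∈ {-1, 0}; it meets the y-axis at y = 0 (among the integer gridlines).
3. Together with the visible shape, these determine p as stated.

2*x^4 + 2*x^2*y^2 - 2*x*y^3 - 3*y^4 + 2*x^3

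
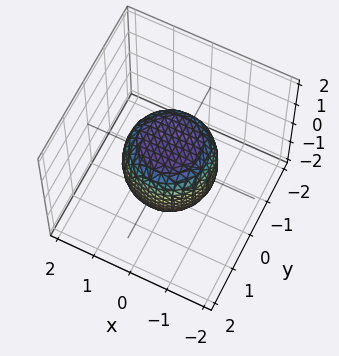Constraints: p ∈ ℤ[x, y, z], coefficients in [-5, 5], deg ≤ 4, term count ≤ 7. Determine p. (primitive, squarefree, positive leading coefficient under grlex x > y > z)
1. Degree: no degree-3 surface has this shape, so deg p = 4.
2. Symmetries: the z-axis is an axis of rotation, so x and y enter only as x² + y².
3. Reading off the gridlines: a circular section at z = 0 has radius between 1 and 2; the z-axis gridline crossings are at z ∈ {-1, 1}.
4. These observations pin down the coefficients.

2*x^4 + 4*x^2*y^2 + 2*y^4 - x^2 - y^2 + 2*z^2 - 2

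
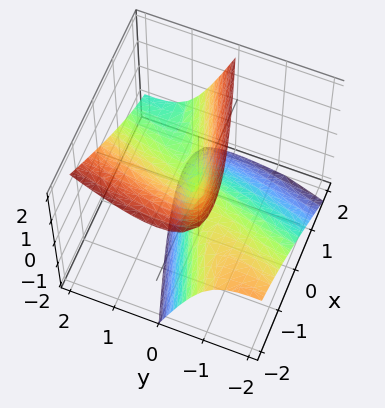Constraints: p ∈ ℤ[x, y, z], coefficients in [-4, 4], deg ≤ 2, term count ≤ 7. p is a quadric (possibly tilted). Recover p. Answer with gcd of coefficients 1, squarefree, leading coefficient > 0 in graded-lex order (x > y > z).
x^2 - 3*x*y + y^2 - 3*y*z - z^2

First, the degree is 2 — no degree-1 surface has this shape.
Then, from the axis intercepts and sections: it meets the z-axis at z = 0 (among the integer gridlines); it crosses the x-axis at the gridline x = 0.
Finally, together with the visible shape, these determine p as stated.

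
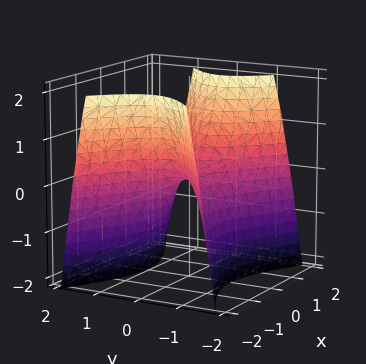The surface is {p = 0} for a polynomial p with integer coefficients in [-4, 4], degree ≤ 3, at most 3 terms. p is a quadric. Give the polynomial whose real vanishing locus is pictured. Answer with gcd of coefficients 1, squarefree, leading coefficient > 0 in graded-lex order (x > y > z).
x^2 - 2*y^2 - z

1. deg p = 2.
2. Symmetries: the y ↦ −y reflection is a symmetry, so y appears only in even powers; mirror symmetry x ↦ −x ⇒ only even powers of x.
3. Checking where it meets the axes: one z-axis crossing is at z = 0; one x-axis crossing is at x = 0; it crosses the y-axis at the gridline y = 0.
4. Putting this together gives p.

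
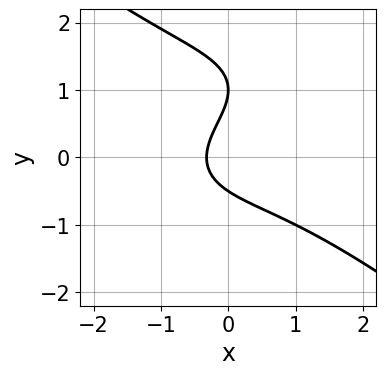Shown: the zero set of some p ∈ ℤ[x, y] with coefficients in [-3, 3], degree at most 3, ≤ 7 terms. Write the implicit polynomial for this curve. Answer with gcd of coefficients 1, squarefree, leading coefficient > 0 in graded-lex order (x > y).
x^3 + 2*y^3 - 3*y^2 + 3*x + 1

1. deg p = 3. No degree-2 curve has this shape.
2. From the visible intercepts: it meets the y-axis at y = 1 (among the integer gridlines).
3. Putting this together gives p.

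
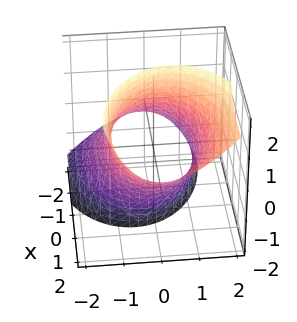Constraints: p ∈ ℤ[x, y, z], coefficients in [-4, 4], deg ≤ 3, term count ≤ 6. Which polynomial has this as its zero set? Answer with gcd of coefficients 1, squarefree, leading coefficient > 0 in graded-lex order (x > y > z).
x^2 - 2*x*z + 2*y^2 - y*z - 3

(a) deg p = 2. The shape is more complex than any degree-1 surface.
(b) Against the integer gridlines: it misses every integer gridline on the z-axis.
(c) The integer polynomial consistent with all of this is the stated p.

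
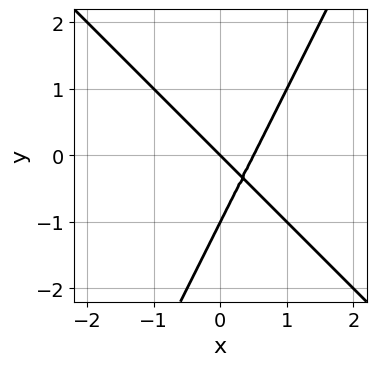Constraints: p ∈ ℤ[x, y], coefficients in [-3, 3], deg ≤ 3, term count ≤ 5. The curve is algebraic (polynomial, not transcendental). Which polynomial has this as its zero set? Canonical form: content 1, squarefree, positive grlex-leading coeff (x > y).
2*x^2 + x*y - y^2 - x - y

(a) deg p = 2. A generic line meets the curve in up to 2 points.
(b) Reading off the gridlines: it crosses the x-axis at the gridline x = 0; among the integer gridlines, it crosses the y-axis at y ∈ {-1, 0}.
(c) Fitting integer coefficients to these (and the overall shape) gives p.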